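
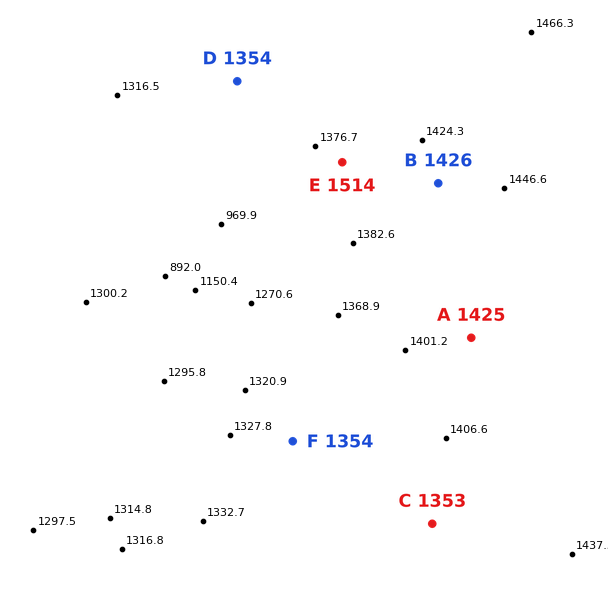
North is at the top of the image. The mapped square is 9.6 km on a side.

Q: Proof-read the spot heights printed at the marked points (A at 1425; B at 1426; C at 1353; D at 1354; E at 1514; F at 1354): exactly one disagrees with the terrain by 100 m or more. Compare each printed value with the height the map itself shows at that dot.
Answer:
E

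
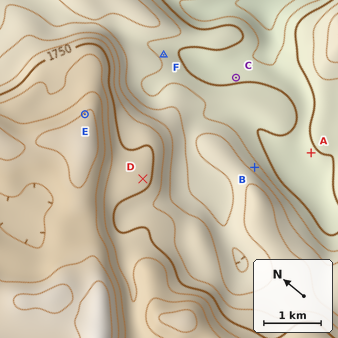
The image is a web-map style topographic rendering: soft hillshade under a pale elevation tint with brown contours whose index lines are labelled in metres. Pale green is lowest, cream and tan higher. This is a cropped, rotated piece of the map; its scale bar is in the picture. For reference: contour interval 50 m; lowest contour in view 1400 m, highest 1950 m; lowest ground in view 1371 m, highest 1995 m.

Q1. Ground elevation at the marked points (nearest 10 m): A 1480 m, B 1580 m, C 1490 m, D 1770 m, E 1900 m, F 1540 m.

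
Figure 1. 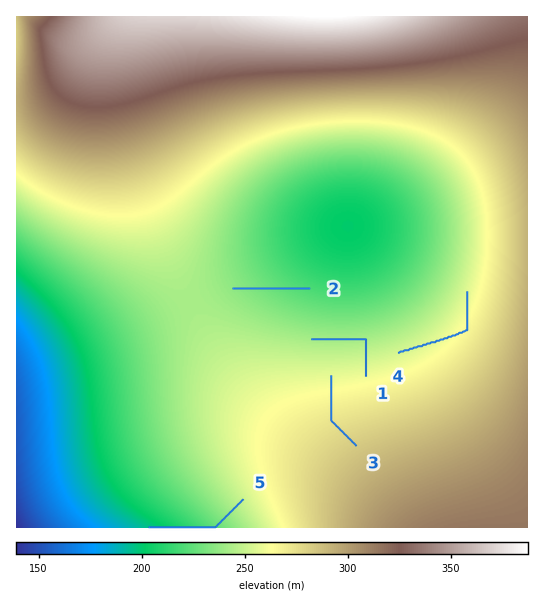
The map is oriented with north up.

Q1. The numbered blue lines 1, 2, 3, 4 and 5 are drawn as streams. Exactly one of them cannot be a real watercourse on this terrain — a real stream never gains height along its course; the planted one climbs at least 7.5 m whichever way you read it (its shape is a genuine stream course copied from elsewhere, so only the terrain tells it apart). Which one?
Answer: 4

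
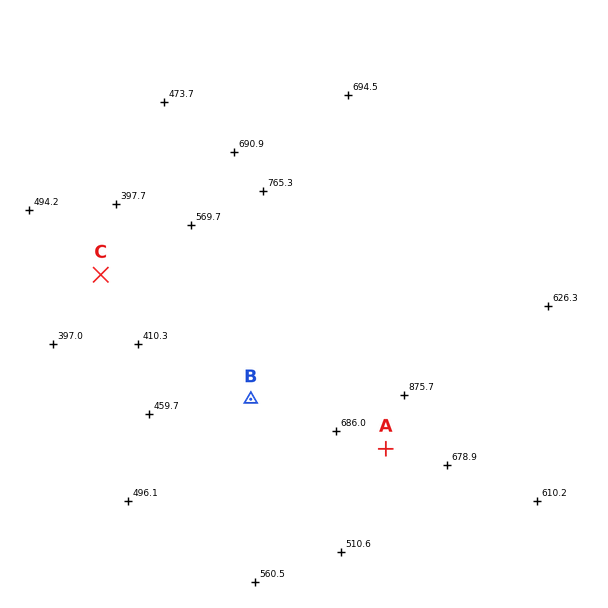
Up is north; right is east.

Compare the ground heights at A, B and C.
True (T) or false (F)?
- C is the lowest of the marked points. T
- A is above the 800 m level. F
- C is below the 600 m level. T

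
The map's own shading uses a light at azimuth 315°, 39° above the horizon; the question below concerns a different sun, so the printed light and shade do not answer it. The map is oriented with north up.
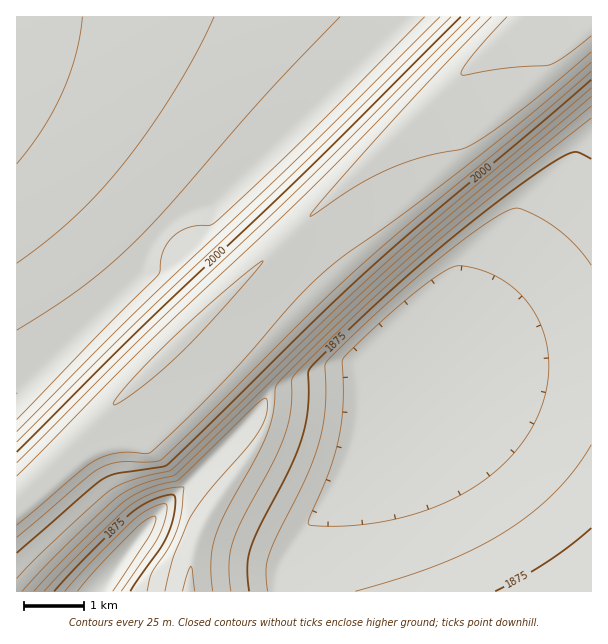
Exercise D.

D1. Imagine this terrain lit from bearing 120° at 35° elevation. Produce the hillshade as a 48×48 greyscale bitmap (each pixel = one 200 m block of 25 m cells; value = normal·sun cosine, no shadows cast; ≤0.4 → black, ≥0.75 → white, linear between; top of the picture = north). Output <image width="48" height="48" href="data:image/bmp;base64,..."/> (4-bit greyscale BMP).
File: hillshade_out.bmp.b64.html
<image width="48" height="48" href="data:image/bmp;base64,Qk32BAAAAAAAAHYAAAAoAAAAMAAAADAAAAABAAQAAAAAAIAEAAATCwAAEwsAABAAAAAAAAAAAAAAABEREQAiIiIAMzMzAERERABVVVUAZmZmAHd3dwCIiIgAmZmZAKqqqgC7u7sAzMzMAN3d3QDu7u4A////AM3u3KYQNEV6qqqod3d3d3d3d3d2ZmZmd7ze7clAE0V5qqqpd3d3d3d3d3d2ZmZmZqvN7tyCADR5qqqph3d3d3d3d3d2ZmZmZrq83u3HIANpqqqql3d3d3d3d3d3ZmZmZru7ze7bUQFYqqqqqHd3d3d3d3d3ZmZmZsy7vN7tpAE3qqqqqYd3d3d3d3d3dmZmZrzLu83u2TE2mqqqqph3d3d3d3d3dmZmZorMy7ze7IM1eaqqqql3d3d3d3d3d2ZmZnibzLvN3clVWKqqqqmHd3d3d3d3d3ZmZleJvMu7zd2mVpqqqqqYd3d3d3d3d3ZmZjRom8uqvN7qZXmqqqqod3d3d3d3d3d2ZhJGiaqpm87+pliqqqqph3d3d3d3d3d3ZgEkaIiZiazv6maaqqqph3d3d3d3d3d3dwASRoiIiJrO/qZ6qqqqiHd3d3d3d3d3dxABJGiIiIms7+l5qqqqmId3d3d3d3d3dzIQEkaIiIiazv2ZqqqqmIh3d3d3d3d3d1QhASRoiIiJrO7aqqqqmIiHd3d3d3d3d3ZCEBJGiIiIms7uy6qqmIiHd3d3d3d3d4hkIQEkaIiIiazv/suqmIiId3d3d3d3d4iGQhASRoiIiJrO//7LmIiIh3d3d3d3d4iIZCEBJGiIiIms3//tuYiIiHd3d3d3d4iIhkIQEjaIiIiazf/+25iIiHd3d3d3d4iIiHQhASNniIiJrN7/7bmIiId3d3d3d4iIiIdCEBI1eIiIms3v/tuYiIh3d3d3d4iIiIh1MQEjV4mYiaze/+25iIh3d3d3d4iIiIiHUxARNXiZiJq97/7bmIiHd3d3d4iIiIiIdTIBE1eJiImr3v/tuYiId3d3d4iIiIiIhmQhETV4iIiZve/+25iId3d3d4iIiIiIh2ZSEBNXiIiJm97/7bmIh3d3d4iIiIiIiHZlIQE1eIiIib3v/tuYiHd3d4iIiIiIiId2QhATV4iIiJve/+3KiHd3d4iIiIiIiIh3YyEBNXiIiIm87/7cqId3d4iIiIiIiIiIdjIQEkeIiIibzu/tyoh3d4iIiIiIiIiIh2MhASRoiIiJrO7+3KiHd4iIiIiIiIiIiIYyEBJGiIiIms3v7cqId4iIiIiIiIiIiIhkIQEkaIiIiaze/tyoh4iIiIiIiIiIiIiGQhASRoiIiJrN7+3KiIiIiIiIiIiIiIiIZCEBJGeIiIis3v7cqYiIiIiIiIiIiIiIhkIQAkZ4iIiKze/ty4iIiIiIiIiIiIiIiGQhACNniIiIq97u7YiIiIiIiIiIiIiIiIZCEAE1eIiIib3u7oiIiIiIiIiIiIiIiIhkIQATV4iIiJve7oiIiIiIiIiIiIiIiIiGQhABNXiIiIm97oiIiIiIiIiIiIiIiIiIZCEAE1eIiIib3oiIiIiIiIiIiIiIiIiIhkIQATV4iIiJvIiIiIiIiIiIiIiIiIiIiGQhABJXiIiImoiIiIiIiIiIiIiIiIiIiIZCEAEkaIiIiIiIiIiIiIiIiIiIiIiIiIhkIAATV4iIiA=="/>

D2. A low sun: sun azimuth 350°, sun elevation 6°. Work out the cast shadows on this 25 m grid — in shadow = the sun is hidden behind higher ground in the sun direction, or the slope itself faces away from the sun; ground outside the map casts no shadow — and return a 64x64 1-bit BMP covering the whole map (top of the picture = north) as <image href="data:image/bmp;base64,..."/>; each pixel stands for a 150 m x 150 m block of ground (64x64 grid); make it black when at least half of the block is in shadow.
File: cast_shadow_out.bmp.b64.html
<image width="64" height="64" href="data:image/bmp;base64,Qk0+AgAAAAAAAD4AAAAoAAAAQAAAAEAAAAABAAEAAAAAAAACAAATCwAAEwsAAAIAAAAAAAAA////AAAAAAD/4AAAAAAAAH/wAAAAAAAAP/gAAAAAAABf/AAAAAAAAP//AAAAAAAA//+AAAAAAAD//8AAAAAAAP//wAAAAAAAf//gAAAAAAA//+AAAAAAAB//8AAAAAAAD//4AAAAAAAH//wAAAAAAAH//gAAAAAAAP//AAAAAAAAPP+AAAAAAAAAf8AAAAAAAAA/4AAAAAAAAB/wAAAAAAAAD/8AAAAAAAAH//4AAAAAAAP//wAAAAAAAf//gAAAAAAA///AAAAAAAB//+AAAAAAAD//+AAAAAAAD//8AAAAAAAH//4AAAAAAAP//wAAAAAAAf//gAAAAAAA///AAAAAAAB//+AAAAAAAD//8AAAAAAAH//4AAAAAAAP//wAAAAAAAf//gAAAAAAA///AAAAAAAB//+AAAAAAAD//8AAAAAAAH//4AAAAAAAP//wAAAAAAAf//gAAAAAAA///AAAAAAAB//+AAAAAAAD//8AAAAAAAH//wAAAAAAAP//AAAAAAAAf/8AAAAAAAAf/wAAAAAAAA//AAAAAAAAB/8AAAAAAAAD/wAAAAAAAAH/AAAAAAAAAP8AAAAAAAAAfwAAAAAAAAA/AAAAAAAAAB8AAAAAAAAADwAAAAAAAAAHAAAAAAAAAAMAAAAAAAAAAQAAAAAAAAAAAAAAAAAAAAAAAAAAAAAAAA=="/>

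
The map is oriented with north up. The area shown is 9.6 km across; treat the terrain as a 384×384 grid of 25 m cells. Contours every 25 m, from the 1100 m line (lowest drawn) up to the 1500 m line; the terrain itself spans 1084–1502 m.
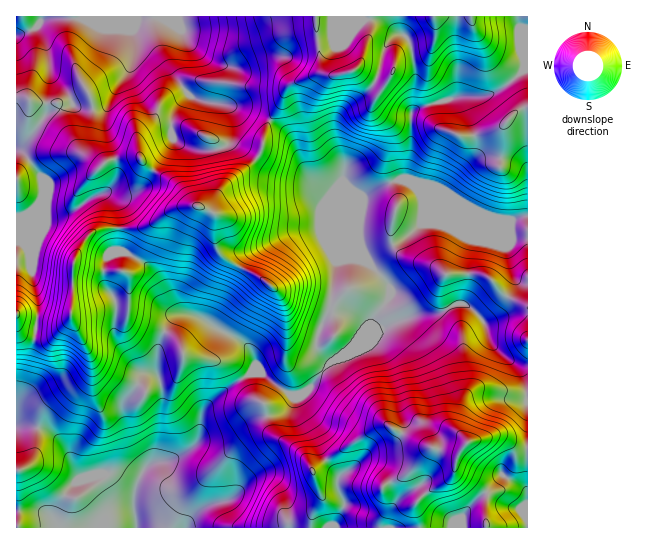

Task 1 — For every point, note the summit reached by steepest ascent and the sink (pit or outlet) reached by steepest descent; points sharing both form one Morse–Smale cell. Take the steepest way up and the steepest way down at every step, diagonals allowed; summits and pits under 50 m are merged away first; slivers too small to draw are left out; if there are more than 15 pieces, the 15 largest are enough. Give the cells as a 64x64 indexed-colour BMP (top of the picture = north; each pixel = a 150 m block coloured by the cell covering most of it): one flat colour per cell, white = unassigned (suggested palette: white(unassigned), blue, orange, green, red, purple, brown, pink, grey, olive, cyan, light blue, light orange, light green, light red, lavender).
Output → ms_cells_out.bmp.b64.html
<image width="64" height="64" href="data:image/bmp;base64,Qk12CAAAAAAAAHYAAAAoAAAAQAAAAEAAAAABAAQAAAAAAAAIAAATCwAAEwsAABAAAAAAAAAA////ALR3HwAOf/8ALKAsACgn1gC9Z5QAS1aMAMJ34wB/f38AIr28AM++FwDox64AeLv/AIrfmACWmP8A1bDFAIiIiIiIiIiBERERERERERERERERERERERERERERERERiIiIiIiIiIERERERERERERERERERERERERERERERERGIiIiIiIiIgREREREREREREREREREREREREREREREREYiIiIiIiIiBERERERERERERERERERERERERERERERERiIiIiIiIhVERERERERERERERERERERERERERERERERGIiIiIiIhVUREREREREREREREREREREREREREREREREYiIiIhVhVVVERERERERERERERERERERERERERERERERiIiIhVVVVVURERERERERERERERERERERERERERERERGIiIiFVVVVVSIhEREREREREREREREREREREREREREREYiIiFVVVVVSIiIhERERERERERERERERERERERERERERiIiIVVVVVSIiIiIRERERERERERERERERERERERERERGIiIVVVVVVIiIiIiIiEREREREREREREREREREREREREYiFVVVVVVUiIiIiIiIiERERERERERERERERERERERERVVVVVVVVVSIiIiIiIiIhERERERERERERERERERERERFVVVVVVVVSIiIiIiIiIiIiIREREREREREREREREREREVVVVVVVVVIiIiIiIiIiIiIiERERERERERERERERERERVVVVVVVVVSIiIiIiIiIiIiIhERERERERERERERERERG1VVVVVVVVUiIiIiIiIiIiIiIhEREREREREREREREREbVVVVVVVVVSIiIiIiIiIiIiIiERERERERERERERERERtVVVVVVVVVUiIiIiIiIiIiIiIhERERERERERERERERG7VVVVVVVVUiIiIiIiIiIiIiIiIREREREREREREREREbtVVVVVVVUiIiIiIiIiIiIiIiIiIRERERERERERERERu1VVVVVVUiIiIiIiIiIiIiIiIiIiERERERERERERERG7VVVVVVVSIiIiIiIiIiIiIiIiIiIhEREREREREREREbqZlVVVVSIiIiIiIiIiIiIiIiIiIiERERERERERERERqqmZVVVVIiIiIiIiIiIiIiIiIiIiIhERERERERERERGqqZmVVVUiIiIiIiIiIiIiIiIiIiIiIREREREREREREaqpmZVVVSIiIiIiIiIiIiIiIiIiIiIiERERERERERERqqmZlVVVIiIiIiIiIiIiIiIiIiIiIiIRERERERERERGqqZmVVVUiIiIiIiIiIiIiIiIiIiIiIiEREREREREREaqZmZVVUiIiIiIiIiIiIiIiIiIiIiIiERERERERERERqpmZlVVSIiIiIiIiIiIiIiIiIiIiIiIRERERERERERGqmZmVVVIiIiIiIiIiIiIiIiIiIiIiIREREREREREREaqZmZVVUiIiIiIiIiIiIiIiIiIiIiIRERERERERERERqpmZmVVVIiIiIiIiIiIiIiIiIiIiIRERERERERERERGpmZmZVVVSIiIiIiIiIiIiIiIiIiJBEREREREREREREamZmZmVVVIiIiIiIiIiIiIiIiIiJEERERERERERERERqZmZmZmVUiIiIiIiIiIiIiIiIiIkQRERERERERERERGZmZmZmZmTMzMiIiIiIiIiIiIiIiRBERERERERERERETMzMzmZmZMzMzIiIiIiIiIiIiIiREEREREREREUREREMzMzM5mZMzMzMzMzMiIiIiIiIiJEQRERERERFEREREQzMzMzM5MzMzMzMzMyIiIiIiIiJEREERERERRERERERDMzMzMzMzMzMzMzMzMiIiIiIiJERERBERFEREREREREMzMzMzMzMzMzMzMzMzIiIiIiJEREREREREREREREREQzMzMzMzMzMzMzMzMzMyIiIiJERERERERERERERERERDMzMzMzMzMzMzMzMzMzMiIiIkREREREREREREREREREMzMzMzMzMzMzMzMzMzMzIiIkREREREREREREREREREQzMzMzMzMzMzMzMzMzMzMyIiRERERERERERERERERERDMzMzMzMzMzMzMzMzMzMzIiJEREREREREREREREREREMzMzMzMzMzMzMzMzMzMzMiJEREREREREREREREREREQzMzMzMzMzMzMzMzMzMzMzRERERERERERERERERERERDMzMzMzMzMzMzMzMzMzMzZEREREREREREREREREREREMzMzMzMzMzMzMzMzMzNmZmREREREREREREREREREREQzMzMzMzMzMzMzMzZmZmZmZEREREREREREd3dERERERDMzMzMzMzMzMzM2ZmZmZmZmRERERERERER3d3d3d0REMzMzMzMzMzMzMzZmZmZmZmZERERERERERHd3d3d3dEQzMzMzMzMzMzMzZmZmZmZmZmZkREREREREd3d3d3d3dDMzMzMzMzMzMzZmZmZmZmZmZmZERERERER3d3d3d3d3MzMzMzMzMzMzNmZmZmZmZmZmZkRERERERHd3d3d3d3czMzMzMzMzMzNmZmZmZmZmZmZmREREREREd3d3d3d3dDMzMzMzMzMzM2ZmZmZmZmZmZmZEREREREd3d3d3d3d0MzMzMzMzMzMzZmZmZmZmZmZmZkRERERER3d3d3d3d3QzMzMzMzMzMzNmZmZmZmZmZmZmRERERER3d3d3d3d3dDMzMzMzMzMzM2ZmZmZmZmZmZmRERERERHd3d3d3d3d0"/>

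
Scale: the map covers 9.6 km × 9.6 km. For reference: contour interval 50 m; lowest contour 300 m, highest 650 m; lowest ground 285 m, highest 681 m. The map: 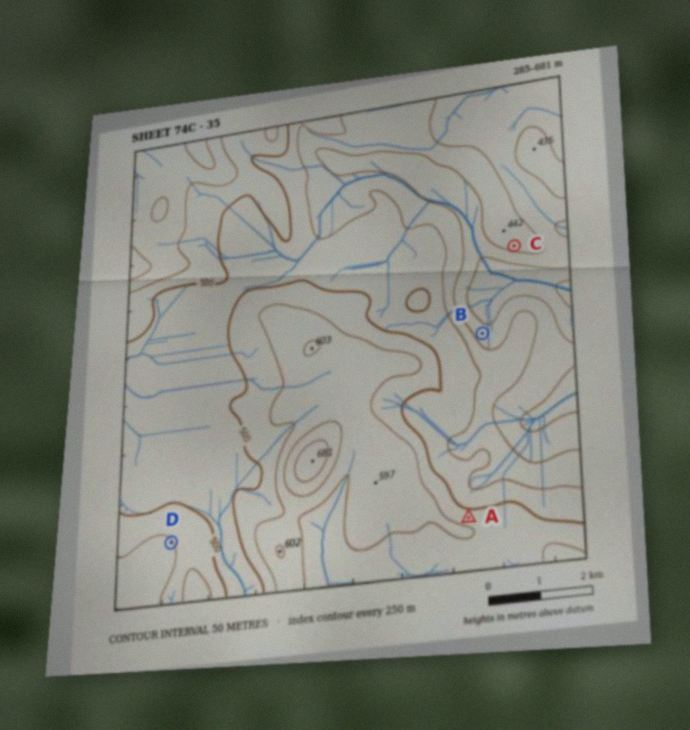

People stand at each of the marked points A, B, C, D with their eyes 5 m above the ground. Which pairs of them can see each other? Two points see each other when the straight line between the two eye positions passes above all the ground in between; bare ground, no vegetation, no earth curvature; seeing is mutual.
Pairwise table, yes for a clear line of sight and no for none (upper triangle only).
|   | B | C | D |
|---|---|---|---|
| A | no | yes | no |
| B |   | yes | no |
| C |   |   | no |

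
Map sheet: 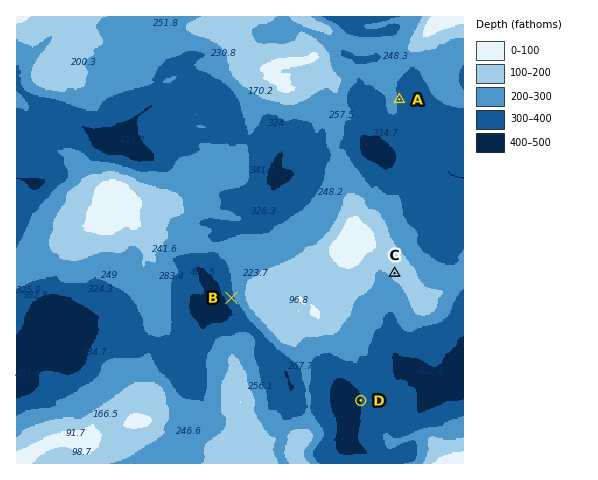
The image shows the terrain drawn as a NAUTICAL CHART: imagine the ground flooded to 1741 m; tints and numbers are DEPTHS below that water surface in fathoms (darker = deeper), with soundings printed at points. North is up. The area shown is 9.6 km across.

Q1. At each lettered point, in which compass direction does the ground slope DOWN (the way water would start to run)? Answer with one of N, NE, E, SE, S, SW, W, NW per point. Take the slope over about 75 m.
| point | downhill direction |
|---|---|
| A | E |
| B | SW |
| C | SW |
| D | W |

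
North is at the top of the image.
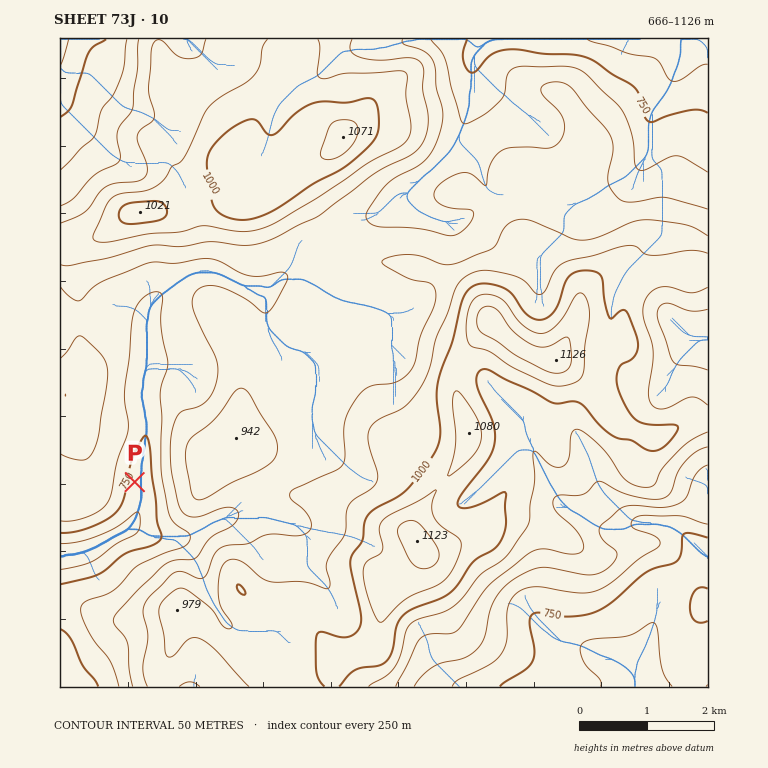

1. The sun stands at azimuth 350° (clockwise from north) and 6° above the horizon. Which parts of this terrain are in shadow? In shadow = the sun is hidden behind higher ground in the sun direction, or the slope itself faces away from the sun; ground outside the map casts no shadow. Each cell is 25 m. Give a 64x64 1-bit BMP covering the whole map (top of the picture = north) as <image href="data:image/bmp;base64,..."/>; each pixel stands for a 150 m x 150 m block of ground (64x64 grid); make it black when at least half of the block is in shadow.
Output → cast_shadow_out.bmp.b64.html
<image width="64" height="64" href="data:image/bmp;base64,Qk0+AgAAAAAAAD4AAAAoAAAAQAAAAEAAAAABAAEAAAAAAAACAAATCwAAEwsAAAIAAAAAAAAA////AAAAAAAAGAAP//8BAAAYAA///x+AAAAAB////4AAAAAB////gAAAAAB////QAAAAAP////gAADAA////+AAAMAD////8AAAAAP////4AAAAAP////gAAAAAf////YAAAAA/////4AAAAAf/x//wAAAAA/+D//gwAAAAfAP/+HwAAAAQD//4fgAAAAA//fg/AAAAAO/8OA8AAA4B7/wABwAADwPv/AQDAAAHA+58DAAAAAeB+PwMAAAAA4H4/AwAAAADD/j8DAAAAAAP+DwAAAAAAB/wDAAAAAAAP8AAAAAAAAB/wAAAAAAAAP/AAAAAAAAA/8AAAAAAAAH/wAAAAAAAAf+AAAMAAAAD8AAAB4AAAAHAAAAHwAAAAYAAHA/AAAAAAAB8P+BwAAAAAPx/4PgAAAAB/f/h/AAAAAH////+AAAAAP////8AAAAAI////4AAAAAD////8AAAAAB////4AAAAAB////wAAAAAD////wAAAAADB///gAAAAAAAf//AAAAAAAAf/8AAAAAAAA//wAAAAAAAA//gAAAAAAAB/+AAAAAAAAB/8AAAAAAAAD/wAAAAAAAAADAAAAAAAAAAAAAAAAAAAAAAAAAAAAAAAAAAAAAAAAAAAAAAAAAAAAAAAAAAAAAAAAAAAAAAAAAAAAAAAAAAAAAAAAAAAAAAAAAAAAA=="/>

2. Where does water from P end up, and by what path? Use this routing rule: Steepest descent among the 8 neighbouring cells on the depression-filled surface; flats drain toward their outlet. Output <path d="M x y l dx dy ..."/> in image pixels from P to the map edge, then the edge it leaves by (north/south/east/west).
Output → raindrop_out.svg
<path d="M135 482l1 0 4 3 0 22-2 2 0 3-2 2 0 4-1 1 0 2-9 10-15 7-3 3-9 4-3 3-4 0-5 3-3 0-2 2-5 0-1 2-11 0-1 1-4 0"/>
exit: west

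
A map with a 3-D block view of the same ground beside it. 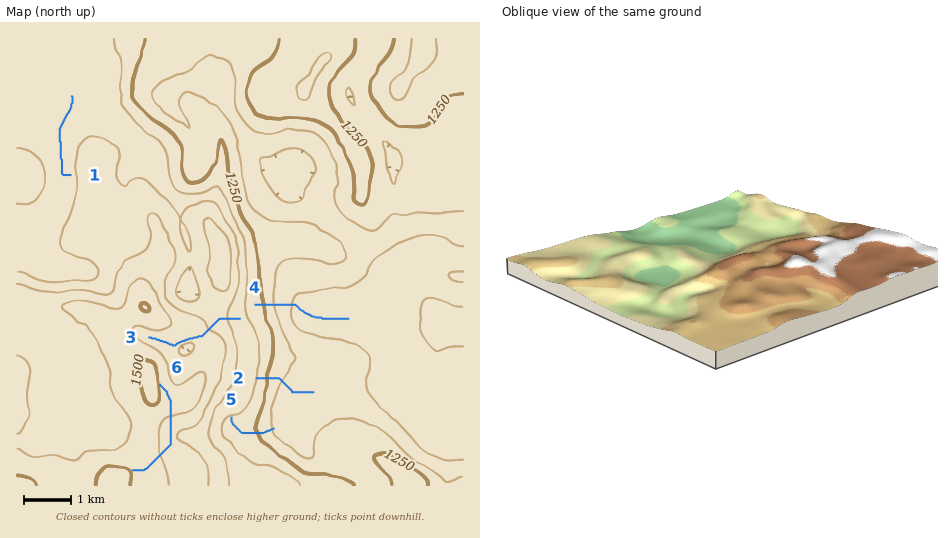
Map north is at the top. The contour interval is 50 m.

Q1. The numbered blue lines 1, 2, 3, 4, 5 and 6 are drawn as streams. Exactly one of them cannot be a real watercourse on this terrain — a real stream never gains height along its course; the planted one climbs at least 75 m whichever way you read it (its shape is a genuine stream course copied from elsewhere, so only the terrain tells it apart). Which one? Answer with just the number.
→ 6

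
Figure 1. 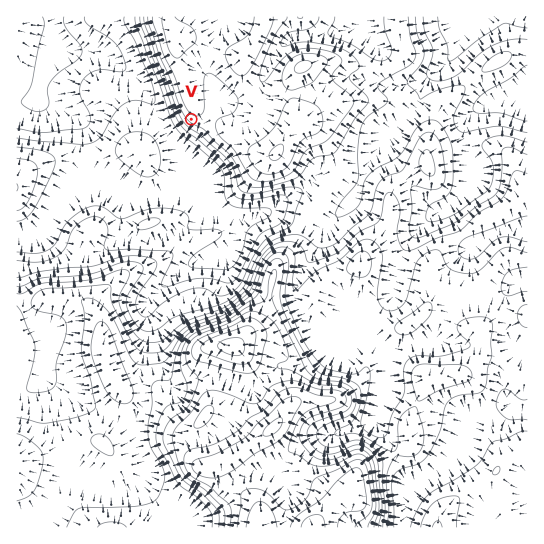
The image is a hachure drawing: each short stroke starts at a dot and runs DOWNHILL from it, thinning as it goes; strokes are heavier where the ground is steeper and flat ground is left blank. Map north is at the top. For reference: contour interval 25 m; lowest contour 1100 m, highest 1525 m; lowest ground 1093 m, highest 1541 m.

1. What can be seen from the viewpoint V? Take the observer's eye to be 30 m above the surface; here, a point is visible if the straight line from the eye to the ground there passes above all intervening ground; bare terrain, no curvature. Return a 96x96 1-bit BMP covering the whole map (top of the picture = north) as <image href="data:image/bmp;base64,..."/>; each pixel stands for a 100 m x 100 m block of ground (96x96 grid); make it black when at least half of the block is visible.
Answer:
<image width="96" height="96" href="data:image/bmp;base64,Qk2+BAAAAAAAAD4AAAAoAAAAYAAAAGAAAAABAAEAAAAAAIAEAAATCwAAEwsAAAIAAAAAAAAA////AAAAAAAAAHAAAAAAAAAAAAAAADAAAAAAAAAAAAAAAAAAAAAAAAAAAAAAAAAAAAAAAAAAAAAAAAAAAAAAAAAAAAAAAAAAAAAAAAAAAAAAAAAAAAAAAAAAAAAAAAAAAAAAAAAAAAAAAAAAAAAAAAAAAAAAAAAAAAAAAwAAAAAAAAAAAAAAA4AAAAAAAAAAAAAAAYAAAAAAAAAAAAAAAAAAAAAAAAAAAAAAAAAAAACAAAAAAAAAAAAAAACAAAAAAAAAAAAAAAAAAAAAAAAAAAAAAAAAAAAMAAAAAAAAAAAAAAA/AAAAAAAAAAAAAAA/AAAAAABAAAAAAAA+AAAAAABAAAAAAAA+AAAAAADgAAAAAAAcAAAAAABgAAAAAAAcAAAQAAAgAAAAAAAcAAAf8AAgAAAAAAYYAAAfwAAgAAAAAA84AAAPAAAwAAAAAB/4AAAAAAAwAAAAAD/4AAAAAAB+AAAAAD/4AAAAAAB/4AAAAH/8AAAAAAA/gAAAAH/+AAAAAAA8AAAAAH//AAAAAAAAAAAAAP//wAAAAAAAAAAAAP///4AAAAAAAAAAAP///+AAAAAAAAAAAf////AAAAAAAAAAAf////+AAAAAAAAAAf////+AAAAAAAAAA/////+AAAAAAACAA/////8AAAAAAACAA/j///8AAAAAAADAB/B///8AAAAAAADv/+B///8AAAAAAAD//+A///8AgAAAAAD///Af//8AgAAAAAD///gP//8BwAAAAAD///4P//8B+AAAAAD////H//+B/wAAAAD////////A/4AAAAD////+P//A/4AAAAD8P///D//w/8AAAAD8D///x///gYAAAAD8B/w/+///AAAAAAD8B/gP///+AAAAAAD+H/wH///4AAAAAAD///+D//4AAAAAAAB///////AAAAAAAAD//////8AAAAAAAAD//////4AAAAAAAAD//////4AAAAAAAAD//////4AAAAAAAAD//////8AAAAAAAAD//////+AAAAAAAAD//////+AAAAAAAAD///////AAAAAAAAD///////gAAAAAAAD///////wAAAAAAAD///////4AAAAAAAD///////8AAAAAAAD///////+AAAAAAAD///////+AAAAAAAD////////AAAAAAAD////////gAAAAAAD////////gAAAAAAD////////wAAAAAAD////////wAAAAAAD///////34AAAAAAD///////34AAAAAAD////7///wAAAAAAD////z///wAAAAAAD////zn/PwAAAAAAD////jP/HwAAAAAAD////nP+H4AAAAAAD////PP+D8AAAAAAD////fP+B8AAAAAAD//////+B8AAAAAAD//////+A4AAAAAAD///+//+AQAAAAAAD///8P/wAAAAAAAAD///8H8AAAAAAAAAD///4DwAAAAAAAAAD///4AAAAAAAAAAAD///4AAAAAAAAAAAD///wAAAAAAAAAAAD///gAAAAAAAAAAAA="/>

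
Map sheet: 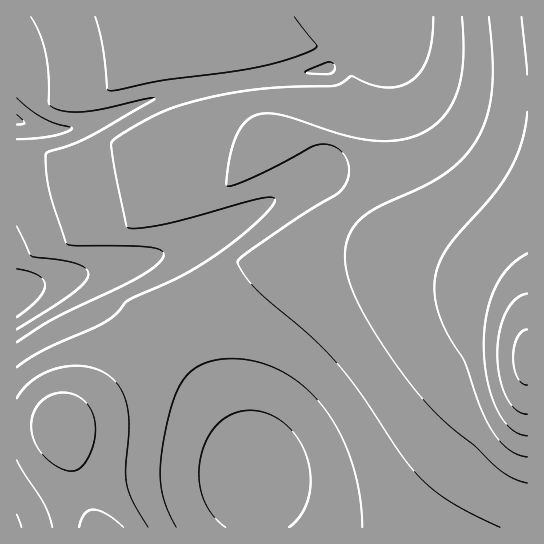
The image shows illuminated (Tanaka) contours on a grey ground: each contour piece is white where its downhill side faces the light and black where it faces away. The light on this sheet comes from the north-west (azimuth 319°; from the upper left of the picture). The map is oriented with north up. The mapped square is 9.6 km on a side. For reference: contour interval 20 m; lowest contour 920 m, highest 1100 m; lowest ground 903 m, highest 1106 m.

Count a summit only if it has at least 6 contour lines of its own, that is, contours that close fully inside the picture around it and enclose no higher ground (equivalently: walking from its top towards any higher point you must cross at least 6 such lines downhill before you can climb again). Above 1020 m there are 0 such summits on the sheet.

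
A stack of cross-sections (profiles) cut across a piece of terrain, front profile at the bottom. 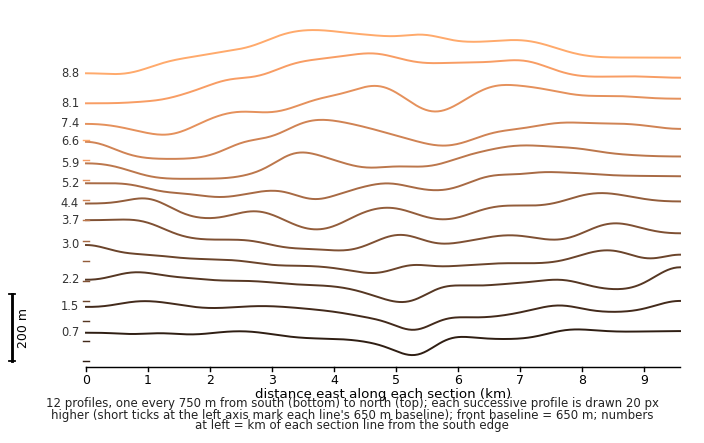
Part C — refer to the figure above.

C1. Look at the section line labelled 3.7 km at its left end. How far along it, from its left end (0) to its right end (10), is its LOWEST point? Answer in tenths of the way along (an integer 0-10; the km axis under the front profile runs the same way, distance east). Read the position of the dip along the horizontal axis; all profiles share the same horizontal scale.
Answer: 4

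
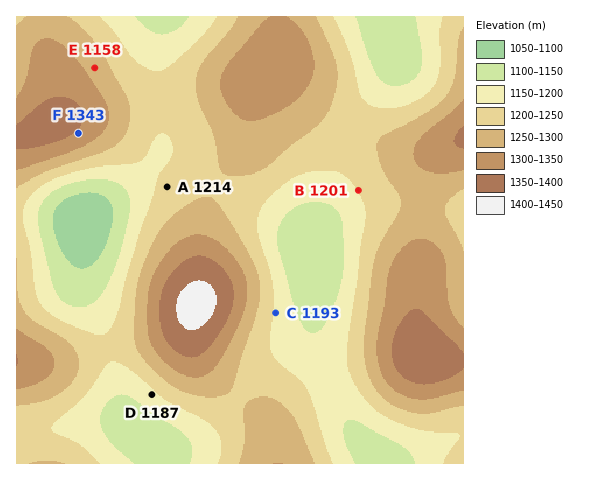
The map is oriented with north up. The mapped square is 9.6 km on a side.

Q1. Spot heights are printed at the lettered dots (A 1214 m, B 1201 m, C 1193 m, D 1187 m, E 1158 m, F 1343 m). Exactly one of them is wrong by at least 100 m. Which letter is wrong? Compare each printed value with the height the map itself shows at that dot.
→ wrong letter E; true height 1283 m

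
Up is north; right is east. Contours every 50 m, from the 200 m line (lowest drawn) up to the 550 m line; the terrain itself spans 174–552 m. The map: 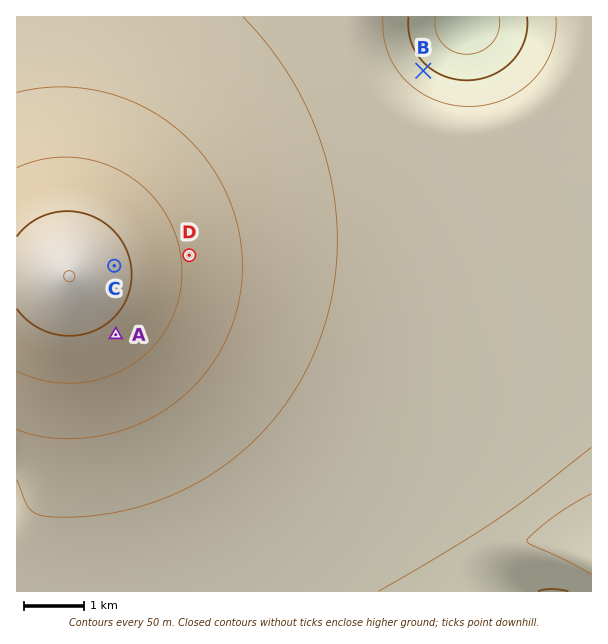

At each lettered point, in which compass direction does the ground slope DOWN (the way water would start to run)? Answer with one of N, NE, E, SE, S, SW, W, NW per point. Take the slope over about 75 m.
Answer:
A SE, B NE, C E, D E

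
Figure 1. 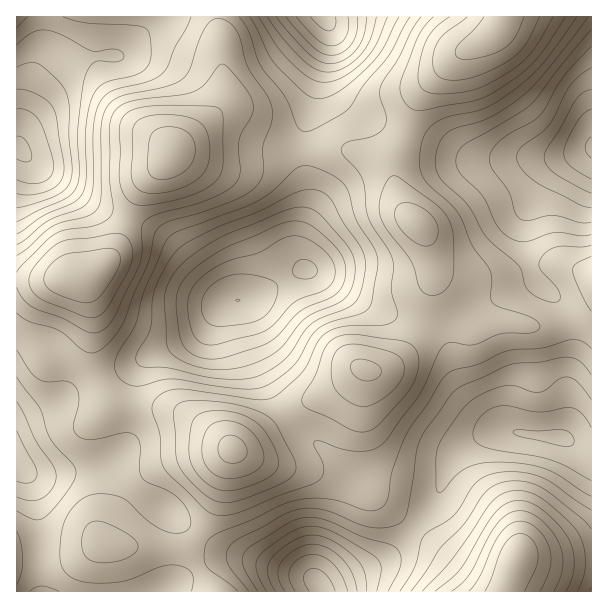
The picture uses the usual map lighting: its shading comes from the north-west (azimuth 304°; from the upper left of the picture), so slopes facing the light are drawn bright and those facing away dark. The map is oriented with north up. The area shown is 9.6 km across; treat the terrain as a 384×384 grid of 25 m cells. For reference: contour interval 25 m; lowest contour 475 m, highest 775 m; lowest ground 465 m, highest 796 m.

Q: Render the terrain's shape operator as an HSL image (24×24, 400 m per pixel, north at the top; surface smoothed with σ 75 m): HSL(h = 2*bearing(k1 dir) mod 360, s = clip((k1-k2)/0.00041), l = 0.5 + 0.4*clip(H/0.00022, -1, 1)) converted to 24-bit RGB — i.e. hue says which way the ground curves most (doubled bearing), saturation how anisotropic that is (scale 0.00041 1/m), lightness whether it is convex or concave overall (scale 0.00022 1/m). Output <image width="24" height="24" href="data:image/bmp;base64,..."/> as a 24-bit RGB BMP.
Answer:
<image width="24" height="24" href="data:image/bmp;base64,Qk32BgAAAAAAADYAAAAoAAAAGAAAABgAAAABABgAAAAAAMAGAAATCwAAEwsAAAAAAAAAAAAAAQPKYy7Zv5S4l4+meqR9RoNQKWBEEOwTl/9R3KAaaDgMKhQJKwggLiFCGdgUHqIrRI8ziqs7fERh5k9y/bmhxJ+Jl5e2aGzKFw6VQyinxJ21sajEop/NgYjXWYLchs9qvacLdDAAkT0EMxkWFBIhPm0wZM0OG3YSHJAuRLBHOlF6umKz+N3T7OXflqfRel3FRAvDNySvu7ylpMCxjrO8cIe5fDCr6g8z5y4NomFIrntxdjSOIRxmTq+QhNKAPN+IAOSeM7OsM0eCUZmo8fTX7ujdmnfLoUbWVBisWi+uw7+gt6ePpmdRbDEiKAsSpC4P6aNUrqJolm1ebj2TJHTWb+bytNzjq8/FLqqGHVFRNlRdObtrvfKV5NKco1ucdUikMRAjVUQgt9gbp49BqjllxxmQfCCduH6n3cmuvaiahKnMbKHzbbf2WbrOX5xlwa55Z5ePHlFwJqGjTuCdidyIzKaNslSBbjJYZBI2nZ8+mtotX4gzQmpggEOvdk/WqKDU6uHn3eruqdj2RmTmjjO0lTFOm5Q5htE9bJRfNmdyHKFhGM41YKcwoWoolxkYaQg0klqip8vCxqHErXZ5PHdvOlphVYt8dsq43O/n3+vsxkTNZRJCXCIym1FZxsiNk8VjY3RQSmpOMYosPGcWMy0HRzUARjgMRx85YLVTSMZCmGGSy6OwYnDUKU3miN3ojP/wsOrb0Xu63QC6+RTgmWS9e32hy7iFxKFqYI1gVY+Of2tbYkQ/bDVbr5pmSqqhKD92tsF2YLlNPoJZf9tjM7/OKpDioe/YdNbKlFBhhyRQpyS00HDi7F7dx22bx7Wg0be0ka23QEKKhkJodoRXOYGYhrqOYVSjOyRzmNahioO4pUx4svUkIV8WEWkNPs8APU8mXSkue01STE14kDqI00+m39nr2Obz39Pz5ZjpiBjGsVDAr4WPQWFrhZM0Yms3KFl3gsFBYy4lp1cl8fZiPZtYKLdTMsgcGUI7PXRzZY+ZUTWEWT6fqNfe3O/myYPBwShh9BRJsy+rf3G5y5DWmV7iqbXfcozlJnTVxxkcejozfctW0vSoScWHPsCaeKFkKE1NHFAqPUckLUImKMdqXNuO0EQ1rAAChScOul8kpJJQTpVlY6Gfe7PTl7TbpiTgsBaZ0Jvq0svvxeHq69nAuMROKG4xbV40TDwrJS8cMTsdHIUXAMADHzkSPwwN6h4bv3+JtYuPu7WZbaCcV6N3S6dIXTEqUBgwdzGpe3337dvwu7He9szs9dbjUEzAZjeGiFNvRlptRJOFP8tdRXcwIBYTIysTmLwnuoM00KYzr9doZ7Wwf6e/a2HBchbUco/hV7z/JyWY4tDJqZ/J1YXV/cbL8RKphiJ/pVJUVnZePYo/V4w4Si1ATStcR4ZscJJBpIVBu+Z/lu+SQcuqS7CaPk6QMTa6mdvGIXi0CY6do9Kx3zuLqgQV8UIArhEAbjwsnY1QiG9jcJFcTIZKK1NsKnauWIrIbnjJuuDn1fbp2evweGDEglJ6O0tMMWk/hco2K2hhEXZkPTQYawAW1wAc+GNj7ZCrsJW+gbO9f5/PlKHbf4LUKlvJLXmTOoJ2RbaBgu59k/FupIVQoDZ4q0+PaFukTLi8dLyWTqmuJxMYIxAVTiYhvqxxzbKq6cPX58/hqMfVabjcZ3vNlmzKcznTXzu5UJyvRs2Uot1nz+YgWlwrX1A2io5JcIpTZJU9UpcvZ2k/PBlAJCRuQ3ujsbh9sMBus8qV5eDZzsPUc1uiZEthZH1aPU6nUVDWnLPXb6DIv36D4JFkck1CX08ykJIiZmgklJIdWpQUGjIaJDZTKX6ILHGdpMDK2/Dw0+/1yMzk6IHM5iylomahZLamL4upO3ehoXd1e0NKk0gy+HAtmy8mdFM3qrM8S4BLfbVtfbV2HShUOVR/MYx9DZ2CUv+iouzGwXaYtTJBxxVM3G2Iss/TgZrNPlzDHlvBlUDb4EzYsGS84naX3luPpH2FqraAUZ1RPcY2cZhYMR5nNoC0VIiyKceCBtgAOVAMUS4JhUYWj1o32uVoktVlWXyLYay5AInlEADi6Hb413nn6Wvc8KrR1a7RyZSst5Z/brhQPXhJHkZrI21sTGtVg6BCgIwmNTsdNYAvX6GDpHSP6eygnth0ObeoYs2fFj5cEQopiCsfxjpHv2q1587c6bzr6aDi4cTTxa3EZGegI3J8Hzl1T0VwnZ5LjY5ORpJYIrBbOHFfZKRk5vTXyeLJVrC7gX5JLQYnJQ0mSn8fS7lHeLSvtciz237a8IvG6rizyImevXq2SV6p"/>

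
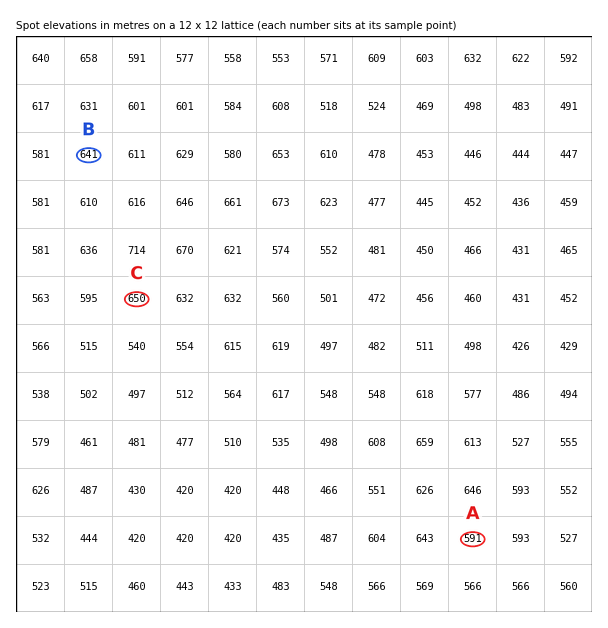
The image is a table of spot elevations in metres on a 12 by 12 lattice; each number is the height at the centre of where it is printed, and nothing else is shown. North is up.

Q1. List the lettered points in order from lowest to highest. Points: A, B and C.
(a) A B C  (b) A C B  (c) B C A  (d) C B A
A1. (a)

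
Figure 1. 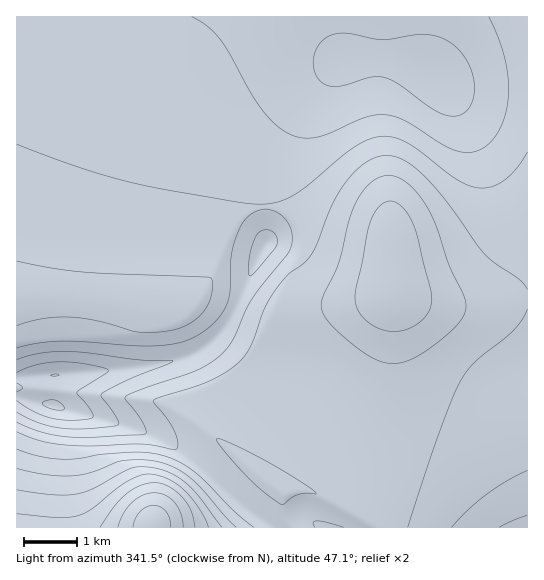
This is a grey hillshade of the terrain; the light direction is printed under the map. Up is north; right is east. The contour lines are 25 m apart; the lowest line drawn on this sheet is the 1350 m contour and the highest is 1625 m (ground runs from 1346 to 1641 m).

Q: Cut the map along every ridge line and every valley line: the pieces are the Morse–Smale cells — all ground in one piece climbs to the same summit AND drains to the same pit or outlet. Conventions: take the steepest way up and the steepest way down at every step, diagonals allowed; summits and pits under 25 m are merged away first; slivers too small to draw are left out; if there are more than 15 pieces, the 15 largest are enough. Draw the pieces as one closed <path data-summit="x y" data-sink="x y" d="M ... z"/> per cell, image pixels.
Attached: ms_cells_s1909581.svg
<path data-summit="17 297" data-sink="439 78" d="M339 16l-322 0-1 279 66 1 81 11 27 1 11-13 20-48 12-22 13-13 18-6 0-19 3-13 5-16 13-27 34-46 19-21 6-3z"/><path data-summit="153 526" data-sink="54 406" d="M219 339l-4 0-10 9-15 8-28 8-61 8-84 5-1 150 358 1-1-3-6-5-40-22 28-39 14-25-27-17-51-46-17-6-24-2z"/><path data-summit="393 290" data-sink="439 78" d="M381 59l-39 2-29 30-28 40-13 27-7 21-1 27 18 3 20 14 28 12 53 9 6 3 3 4 1 40 14 8 51 8 27 0 42-7 1-217-77 2-10-5-11-9-12-6z"/><path data-summit="393 290" data-sink="527 527" d="M394 292l-6 83-8 34-11 25 24 10 41 12 23 11 23 20 15 20 11 21 21 0 1-227-9-1-34 7-27 0-40-6z"/><path data-summit="17 297" data-sink="54 406" d="M59 295l-43 2 1 80 109-8 57-10 28-16 14-16 10-16-8-6-21-8-5 0-11 11-11 0z"/><path data-summit="393 290" data-sink="54 406" d="M393 291l-18 8-25 5-65 5-8 4-7 8-19-4-16-8-10 18-9 11 13 7 21 18 24 2 17 6 51 46 27 16 11-24 8-34 5-64z"/><path data-summit="393 290" data-sink="266 243" d="M273 207l-9 0 3 35-14 24-17 41 1 4 26 10 7 0 7-8 8-4 65-5 25-5 12-4 6-5-1-39-3-4-71-16-16-8-12-10z"/><path data-summit="153 526" data-sink="439 78" d="M527 16l-186 0-1 19 3 23 2 3 14-2 22 0 33 5 16 7 11 9 10 5 76-2z"/><path data-summit="153 526" data-sink="527 527" d="M373 435l-5 0-11 20-28 38-2 6 40 21 8 8 130-1-20-33-24-25-27-13-41-12z"/><path data-summit="17 297" data-sink="266 243" d="M263 207l-17 5-13 13-12 22-20 50 5 0 30 12 17-43 14-24z"/>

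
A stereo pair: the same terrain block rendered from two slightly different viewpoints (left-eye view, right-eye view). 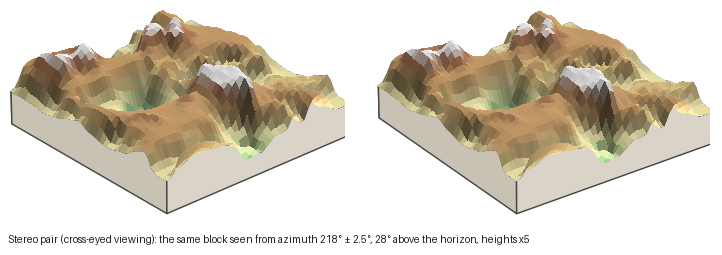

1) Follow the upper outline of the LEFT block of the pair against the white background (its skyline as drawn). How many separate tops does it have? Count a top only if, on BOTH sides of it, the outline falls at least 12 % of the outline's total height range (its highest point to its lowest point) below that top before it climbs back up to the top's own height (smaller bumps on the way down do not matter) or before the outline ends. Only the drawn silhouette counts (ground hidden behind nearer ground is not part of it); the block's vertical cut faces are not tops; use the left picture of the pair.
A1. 2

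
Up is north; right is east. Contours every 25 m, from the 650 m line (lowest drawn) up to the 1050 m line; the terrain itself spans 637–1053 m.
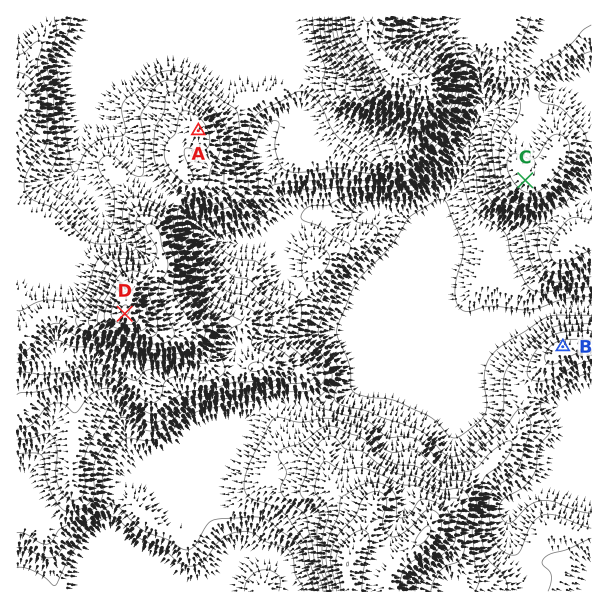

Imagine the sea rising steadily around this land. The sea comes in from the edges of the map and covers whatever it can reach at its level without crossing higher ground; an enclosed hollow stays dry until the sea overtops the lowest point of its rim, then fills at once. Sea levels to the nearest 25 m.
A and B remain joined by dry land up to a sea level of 700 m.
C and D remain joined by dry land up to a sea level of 800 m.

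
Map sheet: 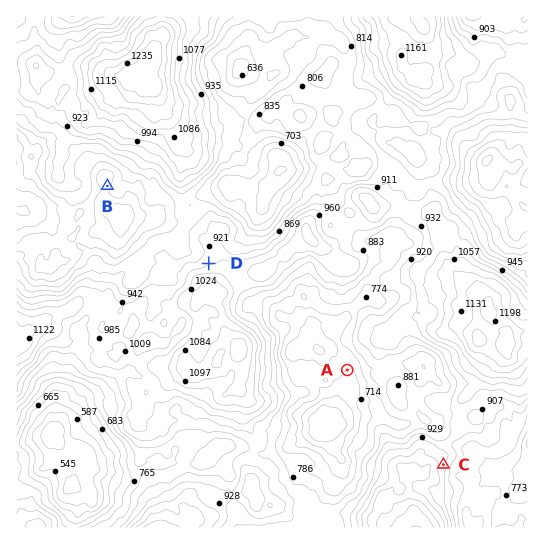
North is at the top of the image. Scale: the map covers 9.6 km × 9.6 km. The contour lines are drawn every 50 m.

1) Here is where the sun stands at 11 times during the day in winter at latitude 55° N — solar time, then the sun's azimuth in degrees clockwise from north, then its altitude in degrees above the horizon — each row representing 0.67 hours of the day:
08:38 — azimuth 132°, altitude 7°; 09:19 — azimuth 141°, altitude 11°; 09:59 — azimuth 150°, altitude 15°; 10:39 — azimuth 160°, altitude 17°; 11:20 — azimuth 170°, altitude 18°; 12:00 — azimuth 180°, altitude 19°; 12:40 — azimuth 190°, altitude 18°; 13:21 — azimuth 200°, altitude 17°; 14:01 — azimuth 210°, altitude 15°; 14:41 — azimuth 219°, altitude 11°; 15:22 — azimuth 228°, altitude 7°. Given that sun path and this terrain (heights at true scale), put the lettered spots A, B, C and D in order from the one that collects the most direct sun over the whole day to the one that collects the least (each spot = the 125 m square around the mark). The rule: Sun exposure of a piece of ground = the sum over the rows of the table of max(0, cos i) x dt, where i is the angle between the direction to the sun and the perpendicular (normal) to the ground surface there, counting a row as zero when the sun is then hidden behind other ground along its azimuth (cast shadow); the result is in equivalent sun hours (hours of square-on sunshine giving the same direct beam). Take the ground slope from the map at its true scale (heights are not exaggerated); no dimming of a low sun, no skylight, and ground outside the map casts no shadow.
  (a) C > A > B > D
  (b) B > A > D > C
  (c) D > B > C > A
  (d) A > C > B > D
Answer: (d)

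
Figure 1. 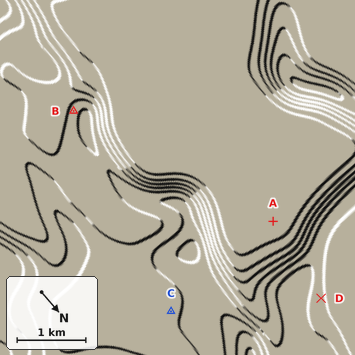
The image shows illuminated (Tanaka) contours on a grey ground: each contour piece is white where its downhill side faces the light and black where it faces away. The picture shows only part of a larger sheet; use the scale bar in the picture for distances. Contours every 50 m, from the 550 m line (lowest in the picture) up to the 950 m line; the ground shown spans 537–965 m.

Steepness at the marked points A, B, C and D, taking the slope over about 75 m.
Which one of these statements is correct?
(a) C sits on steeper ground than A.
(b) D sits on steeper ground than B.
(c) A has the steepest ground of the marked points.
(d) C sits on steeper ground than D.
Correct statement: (a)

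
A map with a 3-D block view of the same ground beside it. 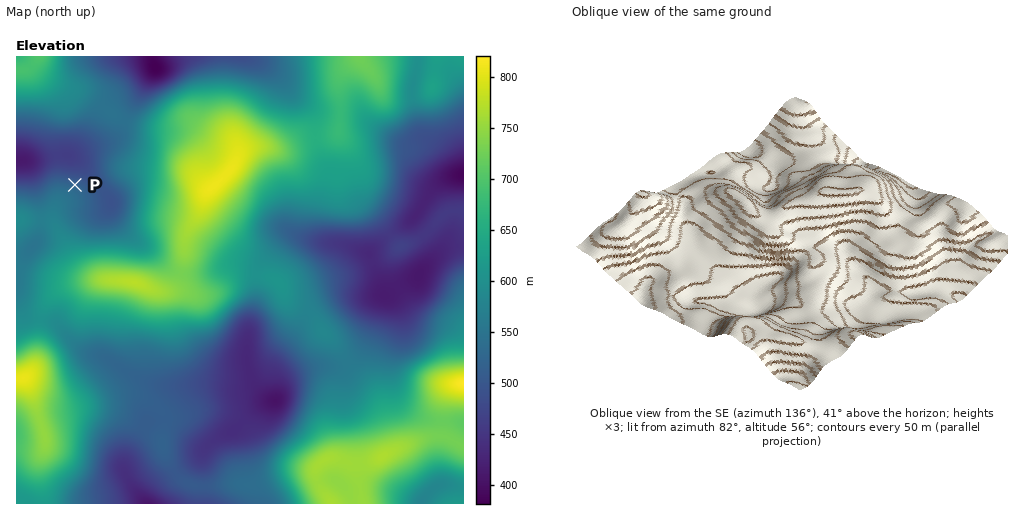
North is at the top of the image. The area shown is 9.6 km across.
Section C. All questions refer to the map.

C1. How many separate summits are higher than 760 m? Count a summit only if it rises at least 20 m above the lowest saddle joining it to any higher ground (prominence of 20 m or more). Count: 3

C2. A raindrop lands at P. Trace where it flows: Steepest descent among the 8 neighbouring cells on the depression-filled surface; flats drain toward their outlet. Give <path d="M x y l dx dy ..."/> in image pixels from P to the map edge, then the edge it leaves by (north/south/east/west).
<path d="M75 185l0-22-4-4-5 0-7-3-14 0-2 1-7 0-7 2-10 0-2 1"/>
exit: west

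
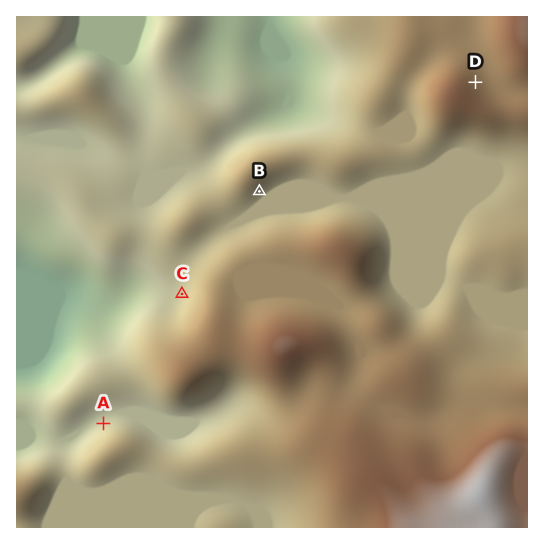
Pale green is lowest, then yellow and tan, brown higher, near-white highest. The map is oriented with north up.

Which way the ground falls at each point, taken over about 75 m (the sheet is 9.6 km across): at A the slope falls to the NW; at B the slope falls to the SE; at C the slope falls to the W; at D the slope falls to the NE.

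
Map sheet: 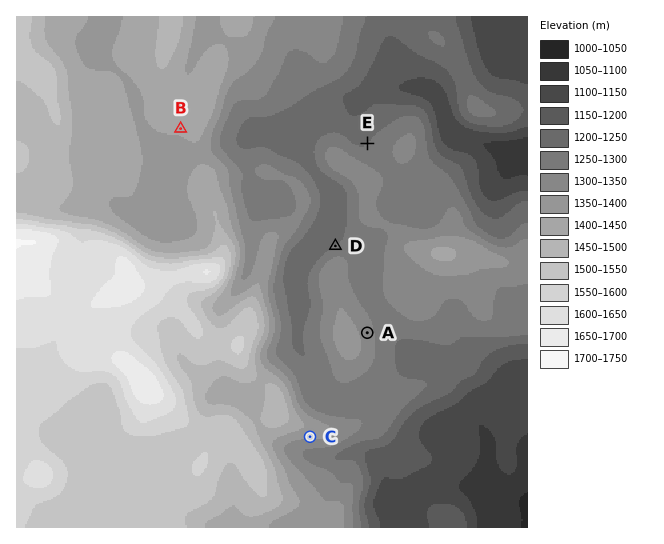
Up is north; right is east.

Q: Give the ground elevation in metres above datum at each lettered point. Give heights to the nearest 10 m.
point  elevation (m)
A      1320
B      1410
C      1360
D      1250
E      1250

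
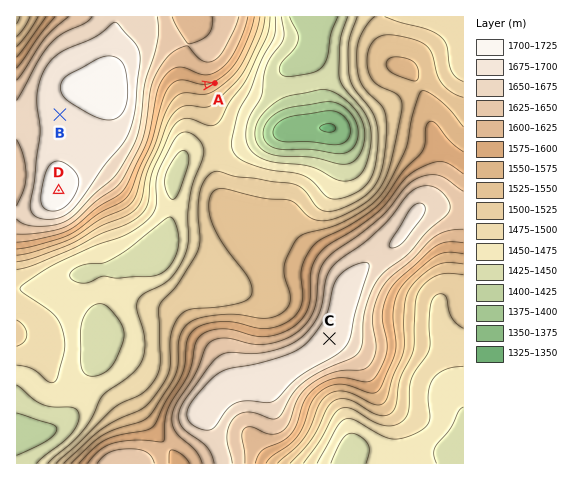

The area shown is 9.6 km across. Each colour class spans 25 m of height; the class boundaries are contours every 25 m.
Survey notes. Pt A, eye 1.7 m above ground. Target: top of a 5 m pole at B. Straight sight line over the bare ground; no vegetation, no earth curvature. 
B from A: no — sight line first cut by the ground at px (149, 96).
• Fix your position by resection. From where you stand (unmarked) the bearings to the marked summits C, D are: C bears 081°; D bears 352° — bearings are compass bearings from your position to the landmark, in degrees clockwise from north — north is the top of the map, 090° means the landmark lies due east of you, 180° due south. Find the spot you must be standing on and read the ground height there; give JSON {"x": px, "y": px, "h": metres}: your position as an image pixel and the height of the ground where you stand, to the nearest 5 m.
{"x": 85, "y": 377, "h": 1455}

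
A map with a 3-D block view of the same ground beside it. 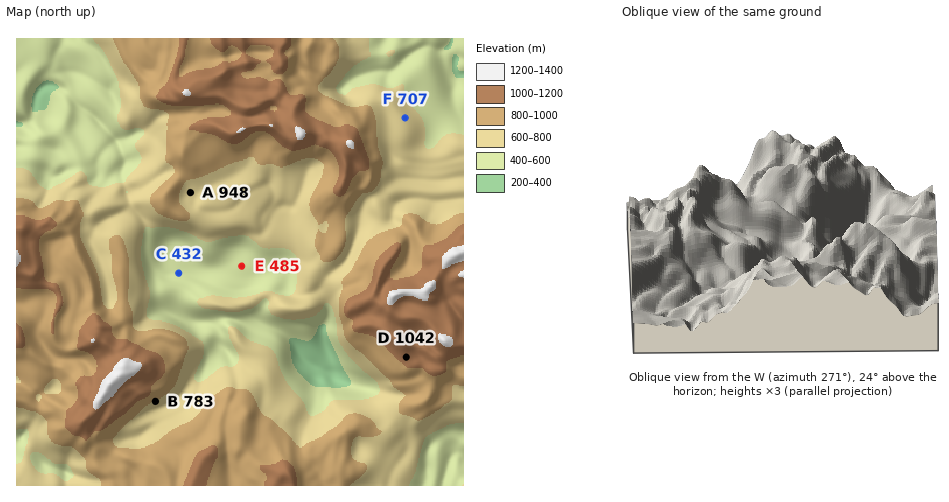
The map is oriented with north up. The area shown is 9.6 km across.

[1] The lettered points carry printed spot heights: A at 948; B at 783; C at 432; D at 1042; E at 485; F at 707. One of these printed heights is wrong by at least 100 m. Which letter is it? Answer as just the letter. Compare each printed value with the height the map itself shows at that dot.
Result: A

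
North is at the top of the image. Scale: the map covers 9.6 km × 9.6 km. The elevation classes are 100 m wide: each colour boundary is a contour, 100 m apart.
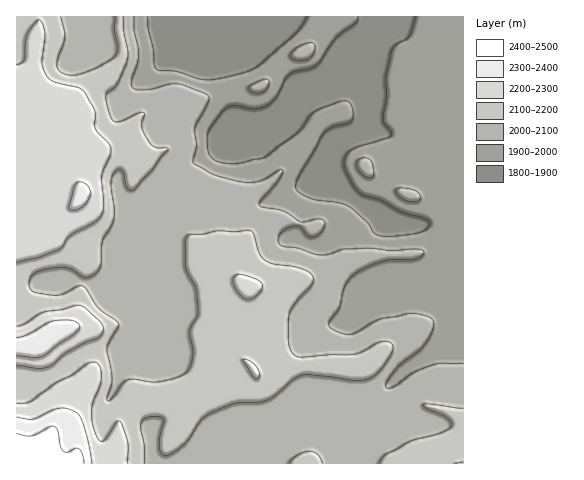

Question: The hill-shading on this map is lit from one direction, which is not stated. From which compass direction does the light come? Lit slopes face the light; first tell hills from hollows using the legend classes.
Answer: NE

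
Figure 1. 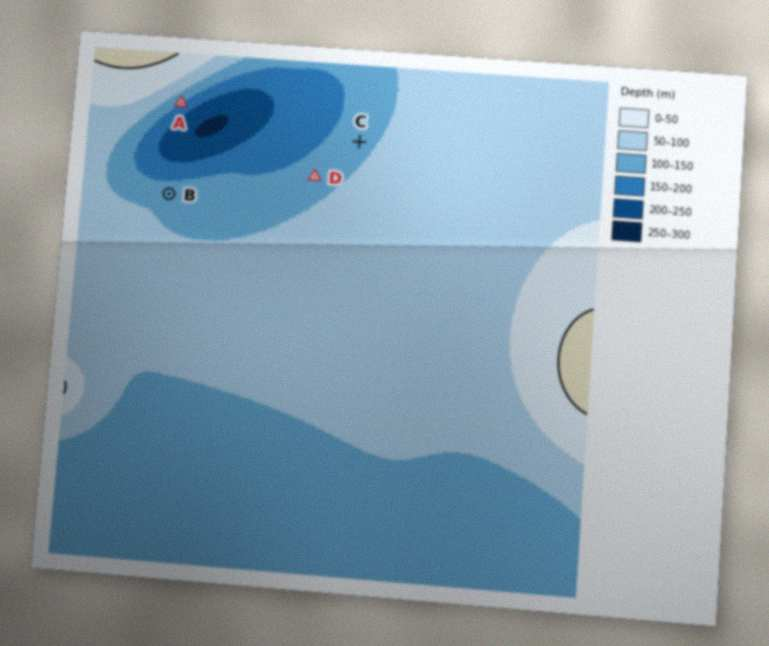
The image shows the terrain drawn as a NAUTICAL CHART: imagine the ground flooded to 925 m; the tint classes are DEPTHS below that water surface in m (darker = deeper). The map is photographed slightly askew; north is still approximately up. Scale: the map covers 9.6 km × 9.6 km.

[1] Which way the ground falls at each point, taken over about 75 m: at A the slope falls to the SE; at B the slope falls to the N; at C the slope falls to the NW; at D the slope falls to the NW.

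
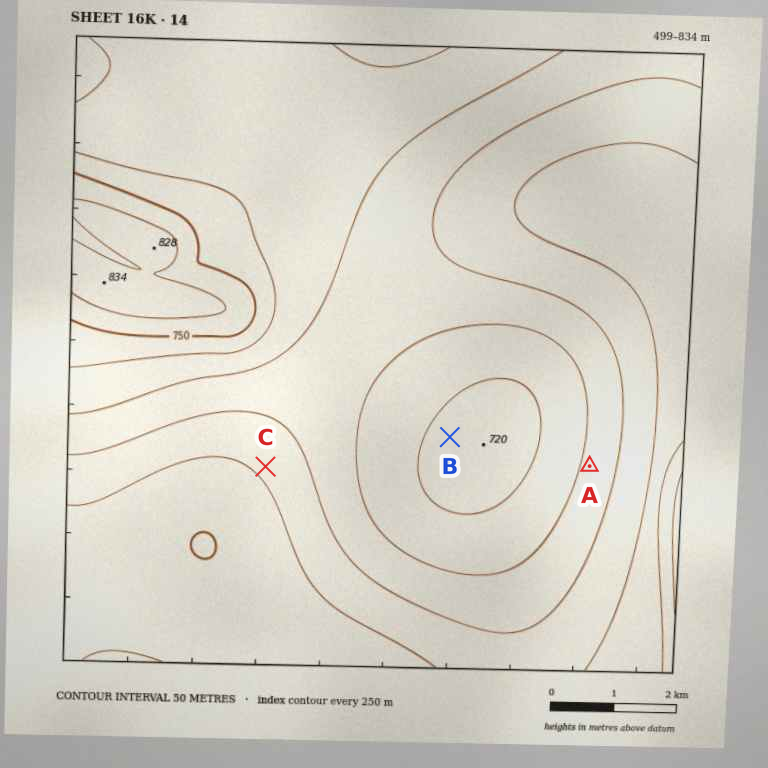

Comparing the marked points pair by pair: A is higher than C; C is lower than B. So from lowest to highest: C A B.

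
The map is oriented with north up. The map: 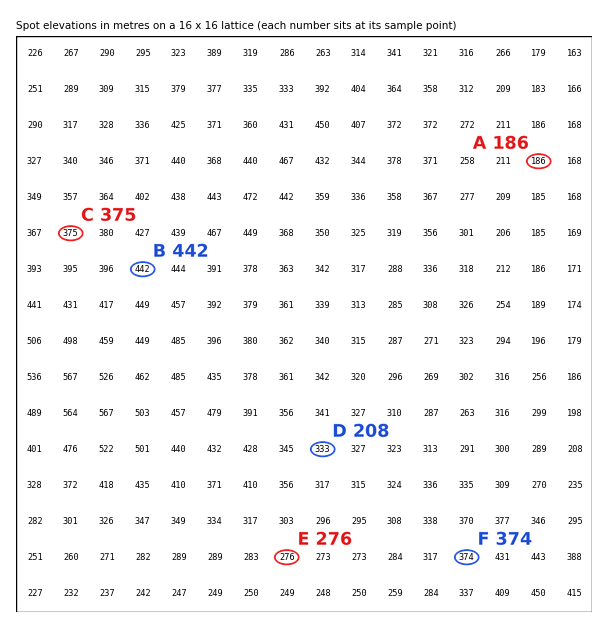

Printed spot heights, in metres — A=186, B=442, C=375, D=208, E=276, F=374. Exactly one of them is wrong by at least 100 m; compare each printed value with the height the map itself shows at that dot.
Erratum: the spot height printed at D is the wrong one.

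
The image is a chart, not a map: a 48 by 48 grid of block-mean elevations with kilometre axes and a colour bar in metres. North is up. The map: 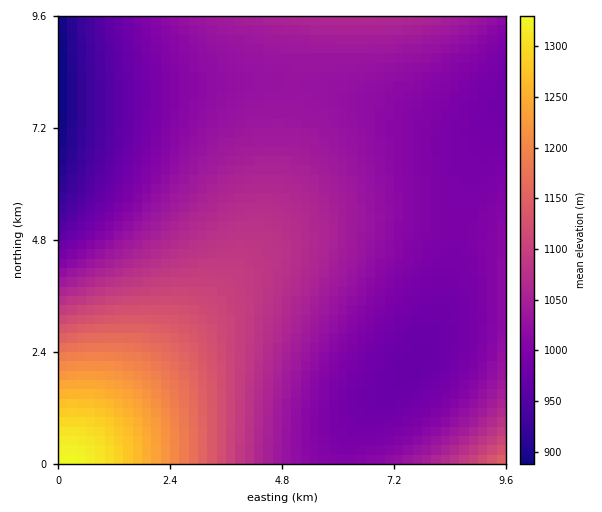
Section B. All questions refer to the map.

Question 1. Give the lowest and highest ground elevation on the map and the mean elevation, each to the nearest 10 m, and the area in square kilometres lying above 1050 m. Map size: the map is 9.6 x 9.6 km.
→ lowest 880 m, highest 1330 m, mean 1040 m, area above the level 30.1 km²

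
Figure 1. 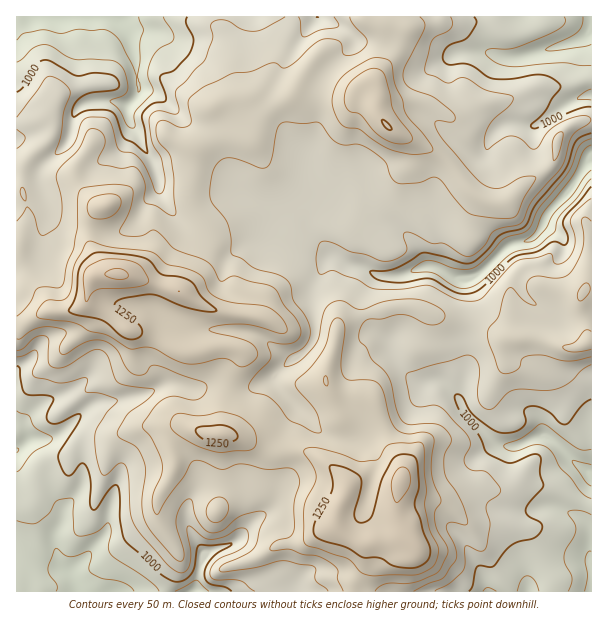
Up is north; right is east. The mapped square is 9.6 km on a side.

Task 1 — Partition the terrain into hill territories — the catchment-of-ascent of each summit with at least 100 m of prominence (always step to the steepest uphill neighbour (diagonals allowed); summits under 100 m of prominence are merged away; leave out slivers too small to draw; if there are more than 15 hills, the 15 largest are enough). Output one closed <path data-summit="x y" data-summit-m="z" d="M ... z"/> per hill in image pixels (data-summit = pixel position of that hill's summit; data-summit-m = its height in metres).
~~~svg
<path data-summit="119 275" data-summit-m="1359" d="M110 16l-94 1 1 433 12-10 25-2 32-29 10-6 45-7 26-12 24 6 6 0 10-5 39 5 27-12 10 15 37 39 15 6 21 1 4-1 9-10 27-10 12-8 21-28 11-2 18 18 6 13 30 31 10 4 11 0 15-7 15-3 6 3 24 24 17 11-1-378-6 0-15 6-36 26 0 21 4 12 30 30-18 19-10 21-12 10-12 1-10 5-24-18-14-1-13 2-11 9-4 21-5 8-9-2-8-18-13-14-12-8-15-4-10-11-17-6-24 0-13 11-5 12-7-10-39-13-21-12-12 0-42 23-12 0-16-24-2-13-6-18-24-42 0-15 11-12-3-32-9-28-10-12z"/><path data-summit="401 480" data-summit-m="1320" d="M273 378l-27 12-12 0-15-5-12 0-10 5-6 0-24-6-26 12-45 7-10 6-32 29-25 2-11 8-2 2 0 141 178 1 5-23 6-15-9-12-9-18 0-17 5-10 9-10 5-1 24 0 9 2 7 10 4 20-1 8 8-8 9-1 14 10 6 16-2 38 4 11 240 0 3-8 38-20 12-4 11 1 0-25-8-15 8-26 0-19-17-13-24-24-12-3-24 10-11 0-10-4-30-31-6-13-18-18-11 2-15 23-15 11-30 12-9 10-4 1-21-1-15-6-37-39z"/><path data-summit="387 126" data-summit-m="1252" d="M486 16l-376 1 7 3 10 12 9 28 3 32-11 12 0 15 24 42 6 18 2 13 16 24 12 0 42-23 12 0 21 12 39 13 7 10 5-12 13-11 24 0 17 6 10 11 21 7 16 14 11 23 11 2 5-14 2-15 11-9 13-2 14 1 24 18 10-5 12-1 12-10 10-21 18-19-30-30-4-12 0-21 36-26 22-7-1-64-6 6-18 7-45 12-15 2-12-3-8-5-3-12z"/>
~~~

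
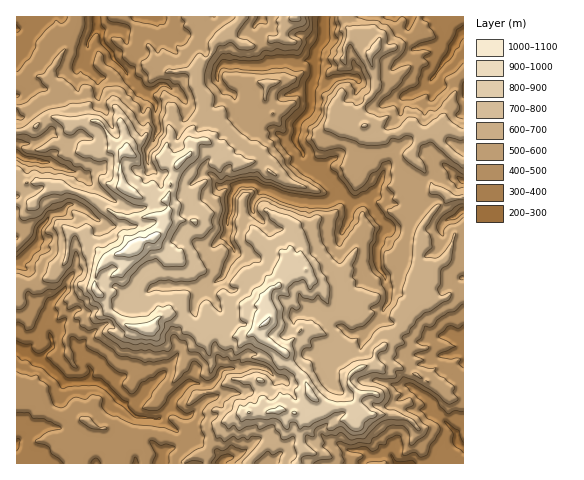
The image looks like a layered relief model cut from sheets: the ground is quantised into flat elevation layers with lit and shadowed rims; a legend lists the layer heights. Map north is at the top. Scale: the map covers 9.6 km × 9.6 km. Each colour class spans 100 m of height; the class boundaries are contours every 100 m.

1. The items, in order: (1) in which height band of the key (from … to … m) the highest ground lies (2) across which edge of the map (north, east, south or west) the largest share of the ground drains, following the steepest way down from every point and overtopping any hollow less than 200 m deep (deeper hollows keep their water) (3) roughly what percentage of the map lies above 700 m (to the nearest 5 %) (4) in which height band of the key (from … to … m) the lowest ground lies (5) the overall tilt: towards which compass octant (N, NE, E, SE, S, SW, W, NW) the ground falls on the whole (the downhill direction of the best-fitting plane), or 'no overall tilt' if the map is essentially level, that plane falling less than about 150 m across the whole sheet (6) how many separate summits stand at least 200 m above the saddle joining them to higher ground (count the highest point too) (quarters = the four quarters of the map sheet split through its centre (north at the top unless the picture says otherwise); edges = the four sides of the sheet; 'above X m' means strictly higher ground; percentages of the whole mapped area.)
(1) The highest point is somewhere between 1000 and 1100 m.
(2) The largest share of the runoff leaves by the northern edge.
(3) About 25 % of the map lies above 700 m.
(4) Between 200 and 300 m: that is the band holding the lowest ground.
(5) There is no overall tilt: the best-fitting plane is nearly level.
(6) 2 summits rise at least 200 m above their surroundings.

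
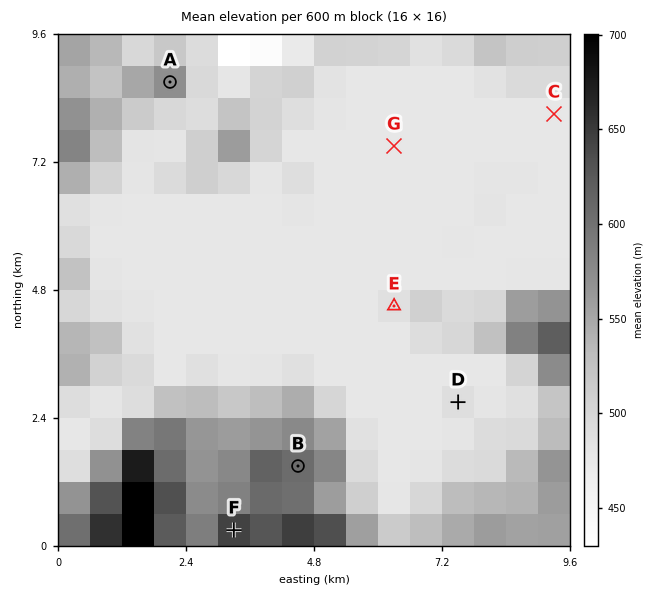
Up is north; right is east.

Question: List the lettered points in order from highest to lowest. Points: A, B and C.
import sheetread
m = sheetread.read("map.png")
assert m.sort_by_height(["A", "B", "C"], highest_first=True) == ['B', 'A', 'C']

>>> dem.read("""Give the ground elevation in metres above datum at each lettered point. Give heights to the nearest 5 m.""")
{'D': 495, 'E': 490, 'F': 655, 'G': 475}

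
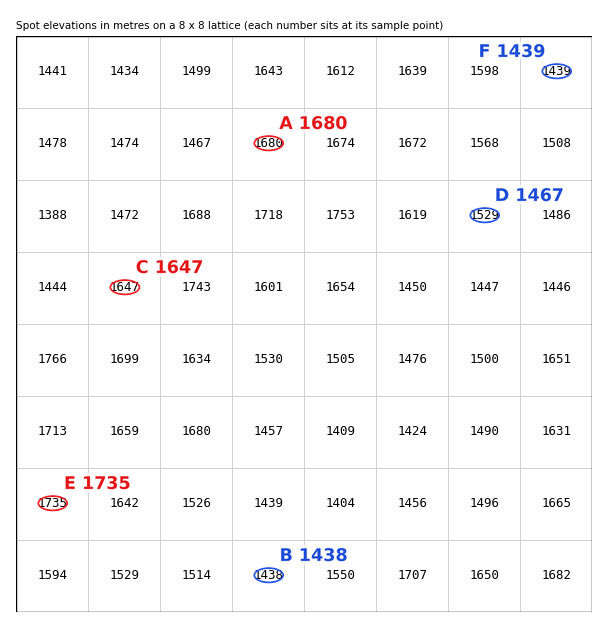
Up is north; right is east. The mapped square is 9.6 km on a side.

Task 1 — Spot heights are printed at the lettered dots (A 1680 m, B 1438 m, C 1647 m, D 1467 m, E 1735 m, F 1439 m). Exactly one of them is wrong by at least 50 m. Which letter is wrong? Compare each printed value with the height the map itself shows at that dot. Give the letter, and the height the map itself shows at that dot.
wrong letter D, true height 1529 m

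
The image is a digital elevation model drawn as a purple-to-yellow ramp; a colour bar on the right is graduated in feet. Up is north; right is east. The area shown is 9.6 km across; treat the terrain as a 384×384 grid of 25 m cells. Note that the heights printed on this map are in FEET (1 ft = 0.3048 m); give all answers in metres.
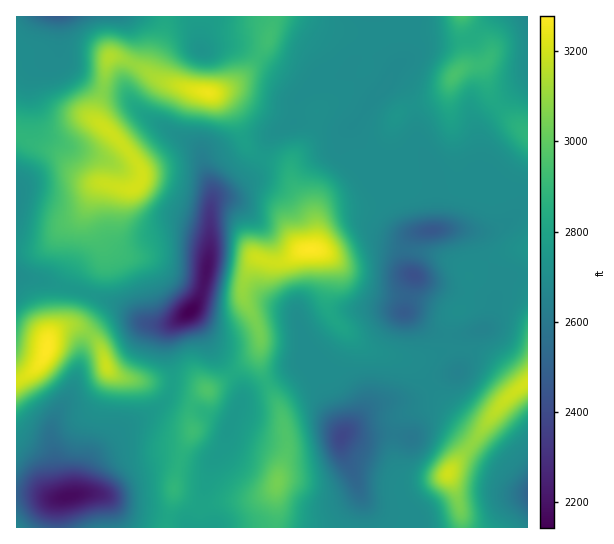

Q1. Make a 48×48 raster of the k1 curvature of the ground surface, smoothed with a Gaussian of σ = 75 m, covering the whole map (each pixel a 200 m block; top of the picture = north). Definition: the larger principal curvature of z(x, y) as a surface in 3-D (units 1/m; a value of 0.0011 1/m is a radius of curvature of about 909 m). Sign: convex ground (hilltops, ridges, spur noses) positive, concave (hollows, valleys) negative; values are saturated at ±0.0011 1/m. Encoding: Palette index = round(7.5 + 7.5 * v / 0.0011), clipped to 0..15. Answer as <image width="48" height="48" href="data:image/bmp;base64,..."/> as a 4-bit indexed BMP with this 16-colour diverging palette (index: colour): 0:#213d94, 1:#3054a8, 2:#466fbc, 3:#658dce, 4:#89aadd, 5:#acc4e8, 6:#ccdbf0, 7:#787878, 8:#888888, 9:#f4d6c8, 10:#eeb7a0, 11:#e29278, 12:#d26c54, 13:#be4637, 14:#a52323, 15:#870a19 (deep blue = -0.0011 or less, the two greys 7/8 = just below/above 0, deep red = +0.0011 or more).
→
<image width="48" height="48" href="data:image/bmp;base64,Qk32BAAAAAAAAHYAAAAoAAAAMAAAADAAAAABAAQAAAAAAIAEAAATCwAAEwsAABAAAAAAAAAAlD0hAKhUMAC8b0YAzo1lAN2qiQDoxKwA8NvMAHh4eACIiIgAyNb0AKC37gB4kuIAVGzSADdGvgAjI6UAGQqHAKmHeJmZmYmXiHd4iKmIiImZiId3r8qHipdWd4mIqomoiIiIiKp3eJmImId2r8l3mpZWZ3hlm4m5iJmZmbp3iJh4mIh2z7d4iYZndndVq4i6h4iJqrqZmZd5qIm675Z4iYd4dnd6yoi6iIiHisqZmoiJqIrv7ZZ4mZiJmJq8uIiah3d3ebqZmYiIqZq+/qd3mqmZqqqqmIiKl3d3iaupmImIqYiJ/9lniZmYiYiZiIiKqIh3iJu5hmiHqXZovf2HeIl4iYiYiIiJuod4iJzJdVeImXZ4mt/IiIh3iZiId4iJu4d4eLy4hlZ5mYeIiK/6iHh3iIiHd4iJqZd3eMyZmHiJmZmIiJ3+p3d3iImIiIh5qbh3eduZqpmIiIiIiIrv6riId5qpmamIq8l2e8mImqmHh4iIiHi+//65h5zd/+uYrLuXjKiIiJmIiIiIh3eK3+/7hnz//supu5qorIZ4iIiIiIiIdneInLz+l339h4mZqHiqvHZ3iIiIiIiIh4iIeavOyp/5Z4q7qYeK3ZiHiIiZmZiIiIiIZ5u8ur/4eJms3Kh43piIiJqZmqmYiIh3Z5u8u964ZYh4i8qJ7Yh4ibqZqZmpiId3eLy83tqpdZp2Rby863d4i6iJhleamIeIiaqpq6mal5uFVZ3uyWVnqoeJdleJmYiIiImYiYiJmay4mIz9qYVXmZmIiaqZmIiHeIiIiIiYiIrLuYv9mqZnmKqZmJh5mYh4iHh3iImpiIm8qHn/mrqIiLypdmRpqYiHd4iHiImaqqm8h2f/q83Kq+2oh2aKqYiId5qpiImImqmrd2bv3bzMzeqImbzMqZiIiImqiIiImImrh3fv2qq8vbmIiKu6qpiIiHiqmIh5l4mriIn/l5uqvIiIl3dmeIiIh3iamZd5qIibmIv6d7p5y3d4mYdmeIiId3iamah4qoeLp4vIech5yneImquqqpmIh3eJiamJvJiKt3mYiqiJuoiIiZqqqZiIh3d5iaqrzsmZuGaJmJmZqpiIiIiIiIiIh3Zomqu6nOuYqGiqh4qZmYiHd4iIiId4h3Z5qZmHi9upmZuoiJqYiIiIh4h3iHd4iIial4mHrsqpiamJmZqXd3iIiIh3iHd4iKqph3iK7ZiJh4eKmImpd4iIiId4iId4iamIh3m+6Xd4hneah3iZh4iIiId4mYeImpmJmavel3d4h3mph3eIh3d4iYd4qYeJqpmZq8zKd4d5h6upiIh4iIiIiYh4qHeKqXeKvLq4Z4iKu9ypmIiIiIiIiZiIuHiZmHeJmbzIaJvM3u25l3d4iIiHiIiayXipiHeHd53oec3f//7Lh3eHeIiId3eK2nioh3d3dm34nNzNuavMuHiHeHiIiIiJ3amod3d3dnz73bqpZWiauYiHeHeIh3eIrLqph4iIiJ3+2pmXVWiIq5h4iHeIiHd3ioi6iIiZma3rmJmYd3h3i6d3iIiIiIh3ioeqmJq7uqu5eJmYiIiIirh4iIiIiIiHm5mZmKupmpmYiImYiIeIiKmIiIiIiIiInamIiA=="/>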